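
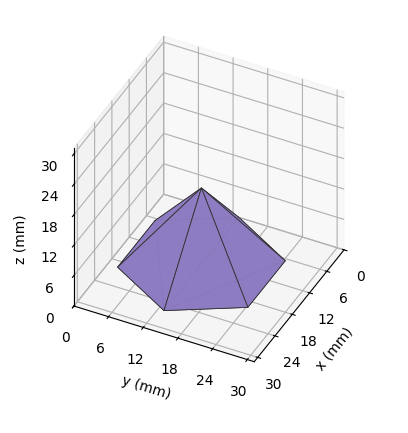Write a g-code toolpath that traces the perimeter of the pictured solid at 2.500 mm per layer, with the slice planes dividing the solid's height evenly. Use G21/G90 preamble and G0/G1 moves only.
Reading the render: the shape is a regular 6-sided pyramid, base circumscribed radius ≈ 13 mm, apex at z ≈ 15 mm (dimensions read to the nearest mm from the axis ticks). For the g-code, the solid's height is divided into equal slices at the stated Δz and each level perimeter traced with G1 moves after a G0 lift.

; perimeter-only toolpath
G21 ; units = mm
G90 ; absolute positioning
G28 ; home
; layer 1
G0 Z2.500
G0 X23.833 Y13.000
G1 X18.417 Y22.382
G1 X7.583 Y22.382
G1 X2.167 Y13.000
G1 X7.583 Y3.618
G1 X18.417 Y3.618
G1 X23.833 Y13.000
; layer 2
G0 Z5.000
G0 X21.667 Y13.000
G1 X17.333 Y20.505
G1 X8.667 Y20.505
G1 X4.333 Y13.000
G1 X8.667 Y5.495
G1 X17.333 Y5.495
G1 X21.667 Y13.000
; layer 3
G0 Z7.500
G0 X19.500 Y13.000
G1 X16.250 Y18.629
G1 X9.750 Y18.629
G1 X6.500 Y13.000
G1 X9.750 Y7.371
G1 X16.250 Y7.371
G1 X19.500 Y13.000
; layer 4
G0 Z10.000
G0 X17.333 Y13.000
G1 X15.167 Y16.753
G1 X10.833 Y16.753
G1 X8.667 Y13.000
G1 X10.833 Y9.247
G1 X15.167 Y9.247
G1 X17.333 Y13.000
; layer 5
G0 Z12.500
G0 X15.167 Y13.000
G1 X14.083 Y14.876
G1 X11.917 Y14.876
G1 X10.833 Y13.000
G1 X11.917 Y11.124
G1 X14.083 Y11.124
G1 X15.167 Y13.000
M2 ; end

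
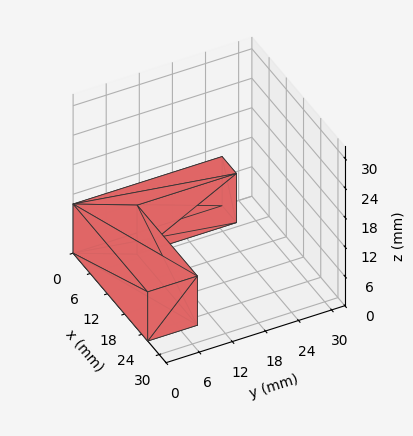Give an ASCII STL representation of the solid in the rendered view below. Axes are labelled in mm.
Reading the render: the shape is an L-shaped prism: outer 26 × 27 mm, arm thicknesses ≈ 9 mm (horizontal) and 5 mm (vertical), extruded 10 mm in z (dimensions read to the nearest mm from the axis ticks). For the STL, each face is triangulated and given an outward normal.

solid part
  facet normal 0.0000 0.0000 -1.0000
    outer loop
      vertex 26.00 9.00 0.00
      vertex 26.00 0.00 0.00
      vertex 0.00 0.00 0.00
    endloop
  endfacet
  facet normal 0.0000 0.0000 -1.0000
    outer loop
      vertex 5.00 9.00 0.00
      vertex 26.00 9.00 0.00
      vertex 0.00 0.00 0.00
    endloop
  endfacet
  facet normal 0.0000 0.0000 -1.0000
    outer loop
      vertex 5.00 27.00 0.00
      vertex 5.00 9.00 0.00
      vertex 0.00 0.00 0.00
    endloop
  endfacet
  facet normal 0.0000 0.0000 -1.0000
    outer loop
      vertex 0.00 27.00 0.00
      vertex 5.00 27.00 0.00
      vertex 0.00 0.00 0.00
    endloop
  endfacet
  facet normal 0.0000 0.0000 1.0000
    outer loop
      vertex 0.00 0.00 10.00
      vertex 26.00 0.00 10.00
      vertex 26.00 9.00 10.00
    endloop
  endfacet
  facet normal 0.0000 0.0000 1.0000
    outer loop
      vertex 0.00 0.00 10.00
      vertex 26.00 9.00 10.00
      vertex 5.00 9.00 10.00
    endloop
  endfacet
  facet normal 0.0000 0.0000 1.0000
    outer loop
      vertex 0.00 0.00 10.00
      vertex 5.00 9.00 10.00
      vertex 5.00 27.00 10.00
    endloop
  endfacet
  facet normal 0.0000 0.0000 1.0000
    outer loop
      vertex 0.00 0.00 10.00
      vertex 5.00 27.00 10.00
      vertex 0.00 27.00 10.00
    endloop
  endfacet
  facet normal 0.0000 -1.0000 0.0000
    outer loop
      vertex 0.00 0.00 0.00
      vertex 26.00 0.00 0.00
      vertex 26.00 0.00 10.00
    endloop
  endfacet
  facet normal 0.0000 -1.0000 0.0000
    outer loop
      vertex 0.00 0.00 0.00
      vertex 26.00 0.00 10.00
      vertex 0.00 0.00 10.00
    endloop
  endfacet
  facet normal 1.0000 0.0000 0.0000
    outer loop
      vertex 26.00 0.00 0.00
      vertex 26.00 9.00 0.00
      vertex 26.00 9.00 10.00
    endloop
  endfacet
  facet normal 1.0000 0.0000 0.0000
    outer loop
      vertex 26.00 0.00 0.00
      vertex 26.00 9.00 10.00
      vertex 26.00 0.00 10.00
    endloop
  endfacet
  facet normal 0.0000 1.0000 0.0000
    outer loop
      vertex 26.00 9.00 0.00
      vertex 5.00 9.00 0.00
      vertex 5.00 9.00 10.00
    endloop
  endfacet
  facet normal 0.0000 1.0000 0.0000
    outer loop
      vertex 26.00 9.00 0.00
      vertex 5.00 9.00 10.00
      vertex 26.00 9.00 10.00
    endloop
  endfacet
  facet normal 1.0000 0.0000 0.0000
    outer loop
      vertex 5.00 9.00 0.00
      vertex 5.00 27.00 0.00
      vertex 5.00 27.00 10.00
    endloop
  endfacet
  facet normal 1.0000 0.0000 0.0000
    outer loop
      vertex 5.00 9.00 0.00
      vertex 5.00 27.00 10.00
      vertex 5.00 9.00 10.00
    endloop
  endfacet
  facet normal 0.0000 1.0000 0.0000
    outer loop
      vertex 5.00 27.00 0.00
      vertex 0.00 27.00 0.00
      vertex 0.00 27.00 10.00
    endloop
  endfacet
  facet normal 0.0000 1.0000 0.0000
    outer loop
      vertex 5.00 27.00 0.00
      vertex 0.00 27.00 10.00
      vertex 5.00 27.00 10.00
    endloop
  endfacet
  facet normal -1.0000 0.0000 0.0000
    outer loop
      vertex 0.00 27.00 0.00
      vertex 0.00 0.00 0.00
      vertex 0.00 0.00 10.00
    endloop
  endfacet
  facet normal -1.0000 0.0000 0.0000
    outer loop
      vertex 0.00 27.00 0.00
      vertex 0.00 0.00 10.00
      vertex 0.00 27.00 10.00
    endloop
  endfacet
endsolid part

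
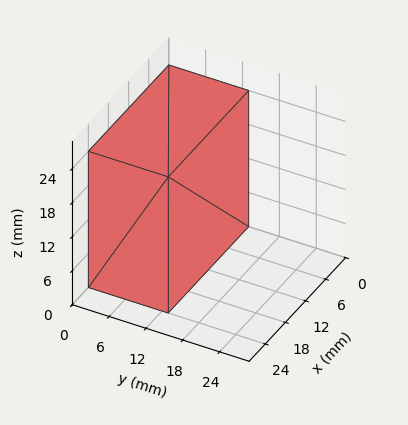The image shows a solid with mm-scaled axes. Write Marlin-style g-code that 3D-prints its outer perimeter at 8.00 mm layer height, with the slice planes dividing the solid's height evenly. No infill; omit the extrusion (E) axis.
Reading the render: the shape is a rectangular box, roughly 24 × 13 mm footprint and 24 mm tall (dimensions read to the nearest mm from the axis ticks). For the g-code, the solid's height is divided into equal slices at the stated Δz and each level perimeter traced with G1 moves after a G0 lift.

; perimeter-only toolpath
G21 ; units = mm
G90 ; absolute positioning
G28 ; home
; layer 1
G0 Z8.00
G0 X0.00 Y0.00
G1 X24.00 Y0.00
G1 X24.00 Y13.00
G1 X0.00 Y13.00
G1 X0.00 Y0.00
; layer 2
G0 Z16.00
G0 X0.00 Y0.00
G1 X24.00 Y0.00
G1 X24.00 Y13.00
G1 X0.00 Y13.00
G1 X0.00 Y0.00
; layer 3
G0 Z24.00
G0 X0.00 Y0.00
G1 X24.00 Y0.00
G1 X24.00 Y13.00
G1 X0.00 Y13.00
G1 X0.00 Y0.00
M2 ; end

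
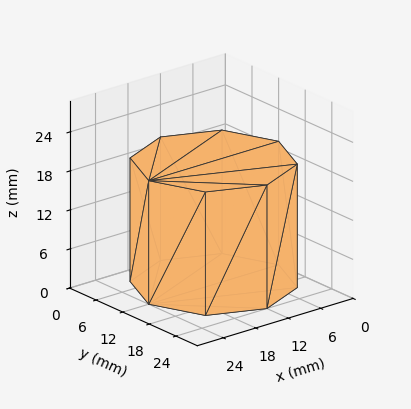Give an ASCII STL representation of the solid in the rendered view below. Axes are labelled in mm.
Reading the render: the shape is a regular 8-sided prism (a cylinder approximated with 8 flat sides), circumscribed radius ≈ 12 mm, height ≈ 19 mm (dimensions read to the nearest mm from the axis ticks). For the STL, each face is triangulated and given an outward normal.

solid part
  facet normal 0.0000 0.0000 -1.0000
    outer loop
      vertex 12.00 24.00 0.00
      vertex 20.49 20.49 0.00
      vertex 24.00 12.00 0.00
    endloop
  endfacet
  facet normal 0.0000 0.0000 -1.0000
    outer loop
      vertex 3.51 20.49 0.00
      vertex 12.00 24.00 0.00
      vertex 24.00 12.00 0.00
    endloop
  endfacet
  facet normal 0.0000 0.0000 -1.0000
    outer loop
      vertex 0.00 12.00 0.00
      vertex 3.51 20.49 0.00
      vertex 24.00 12.00 0.00
    endloop
  endfacet
  facet normal 0.0000 0.0000 -1.0000
    outer loop
      vertex 3.51 3.51 0.00
      vertex 0.00 12.00 0.00
      vertex 24.00 12.00 0.00
    endloop
  endfacet
  facet normal 0.0000 0.0000 -1.0000
    outer loop
      vertex 12.00 0.00 0.00
      vertex 3.51 3.51 0.00
      vertex 24.00 12.00 0.00
    endloop
  endfacet
  facet normal 0.0000 0.0000 -1.0000
    outer loop
      vertex 20.49 3.51 0.00
      vertex 12.00 0.00 0.00
      vertex 24.00 12.00 0.00
    endloop
  endfacet
  facet normal 0.0000 0.0000 1.0000
    outer loop
      vertex 24.00 12.00 19.00
      vertex 20.49 20.49 19.00
      vertex 12.00 24.00 19.00
    endloop
  endfacet
  facet normal 0.0000 0.0000 1.0000
    outer loop
      vertex 24.00 12.00 19.00
      vertex 12.00 24.00 19.00
      vertex 3.51 20.49 19.00
    endloop
  endfacet
  facet normal 0.0000 0.0000 1.0000
    outer loop
      vertex 24.00 12.00 19.00
      vertex 3.51 20.49 19.00
      vertex 0.00 12.00 19.00
    endloop
  endfacet
  facet normal 0.0000 0.0000 1.0000
    outer loop
      vertex 24.00 12.00 19.00
      vertex 0.00 12.00 19.00
      vertex 3.51 3.51 19.00
    endloop
  endfacet
  facet normal 0.0000 0.0000 1.0000
    outer loop
      vertex 24.00 12.00 19.00
      vertex 3.51 3.51 19.00
      vertex 12.00 0.00 19.00
    endloop
  endfacet
  facet normal 0.0000 0.0000 1.0000
    outer loop
      vertex 24.00 12.00 19.00
      vertex 12.00 0.00 19.00
      vertex 20.49 3.51 19.00
    endloop
  endfacet
  facet normal 0.9241 0.3821 0.0000
    outer loop
      vertex 24.00 12.00 0.00
      vertex 20.49 20.49 0.00
      vertex 20.49 20.49 19.00
    endloop
  endfacet
  facet normal 0.9241 0.3821 0.0000
    outer loop
      vertex 24.00 12.00 0.00
      vertex 20.49 20.49 19.00
      vertex 24.00 12.00 19.00
    endloop
  endfacet
  facet normal 0.3821 0.9241 0.0000
    outer loop
      vertex 20.49 20.49 0.00
      vertex 12.00 24.00 0.00
      vertex 12.00 24.00 19.00
    endloop
  endfacet
  facet normal 0.3821 0.9241 0.0000
    outer loop
      vertex 20.49 20.49 0.00
      vertex 12.00 24.00 19.00
      vertex 20.49 20.49 19.00
    endloop
  endfacet
  facet normal -0.3821 0.9241 0.0000
    outer loop
      vertex 12.00 24.00 0.00
      vertex 3.51 20.49 0.00
      vertex 3.51 20.49 19.00
    endloop
  endfacet
  facet normal -0.3821 0.9241 0.0000
    outer loop
      vertex 12.00 24.00 0.00
      vertex 3.51 20.49 19.00
      vertex 12.00 24.00 19.00
    endloop
  endfacet
  facet normal -0.9241 0.3821 0.0000
    outer loop
      vertex 3.51 20.49 0.00
      vertex 0.00 12.00 0.00
      vertex 0.00 12.00 19.00
    endloop
  endfacet
  facet normal -0.9241 0.3821 0.0000
    outer loop
      vertex 3.51 20.49 0.00
      vertex 0.00 12.00 19.00
      vertex 3.51 20.49 19.00
    endloop
  endfacet
  facet normal -0.9241 -0.3821 0.0000
    outer loop
      vertex 0.00 12.00 0.00
      vertex 3.51 3.51 0.00
      vertex 3.51 3.51 19.00
    endloop
  endfacet
  facet normal -0.9241 -0.3821 0.0000
    outer loop
      vertex 0.00 12.00 0.00
      vertex 3.51 3.51 19.00
      vertex 0.00 12.00 19.00
    endloop
  endfacet
  facet normal -0.3821 -0.9241 0.0000
    outer loop
      vertex 3.51 3.51 0.00
      vertex 12.00 0.00 0.00
      vertex 12.00 0.00 19.00
    endloop
  endfacet
  facet normal -0.3821 -0.9241 0.0000
    outer loop
      vertex 3.51 3.51 0.00
      vertex 12.00 0.00 19.00
      vertex 3.51 3.51 19.00
    endloop
  endfacet
  facet normal 0.3821 -0.9241 0.0000
    outer loop
      vertex 12.00 0.00 0.00
      vertex 20.49 3.51 0.00
      vertex 20.49 3.51 19.00
    endloop
  endfacet
  facet normal 0.3821 -0.9241 0.0000
    outer loop
      vertex 12.00 0.00 0.00
      vertex 20.49 3.51 19.00
      vertex 12.00 0.00 19.00
    endloop
  endfacet
  facet normal 0.9241 -0.3821 0.0000
    outer loop
      vertex 20.49 3.51 0.00
      vertex 24.00 12.00 0.00
      vertex 24.00 12.00 19.00
    endloop
  endfacet
  facet normal 0.9241 -0.3821 0.0000
    outer loop
      vertex 20.49 3.51 0.00
      vertex 24.00 12.00 19.00
      vertex 20.49 3.51 19.00
    endloop
  endfacet
endsolid part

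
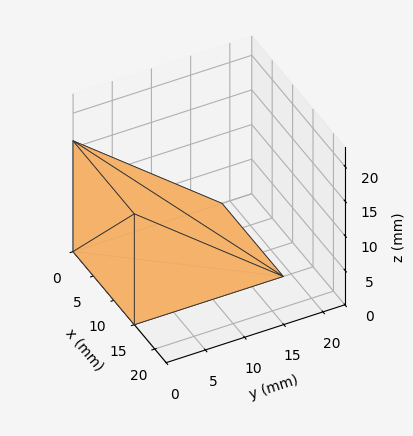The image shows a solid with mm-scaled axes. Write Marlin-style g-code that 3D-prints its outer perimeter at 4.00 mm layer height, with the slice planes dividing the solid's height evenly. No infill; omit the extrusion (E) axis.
Reading the render: the shape is a wedge (ramp): 15 × 19 mm base, rising to 16 mm along the y=0 edge and sloping linearly to z=0 at y=19 (dimensions read to the nearest mm from the axis ticks). For the g-code, the solid's height is divided into equal slices at the stated Δz and each level perimeter traced with G1 moves after a G0 lift.

; perimeter-only toolpath
G21 ; units = mm
G90 ; absolute positioning
G28 ; home
; layer 1
G0 Z4.00
G0 X0.00 Y0.00
G1 X15.00 Y0.00
G1 X15.00 Y14.25
G1 X0.00 Y14.25
G1 X0.00 Y0.00
; layer 2
G0 Z8.00
G0 X0.00 Y0.00
G1 X15.00 Y0.00
G1 X15.00 Y9.50
G1 X0.00 Y9.50
G1 X0.00 Y0.00
; layer 3
G0 Z12.00
G0 X0.00 Y0.00
G1 X15.00 Y0.00
G1 X15.00 Y4.75
G1 X0.00 Y4.75
G1 X0.00 Y0.00
M2 ; end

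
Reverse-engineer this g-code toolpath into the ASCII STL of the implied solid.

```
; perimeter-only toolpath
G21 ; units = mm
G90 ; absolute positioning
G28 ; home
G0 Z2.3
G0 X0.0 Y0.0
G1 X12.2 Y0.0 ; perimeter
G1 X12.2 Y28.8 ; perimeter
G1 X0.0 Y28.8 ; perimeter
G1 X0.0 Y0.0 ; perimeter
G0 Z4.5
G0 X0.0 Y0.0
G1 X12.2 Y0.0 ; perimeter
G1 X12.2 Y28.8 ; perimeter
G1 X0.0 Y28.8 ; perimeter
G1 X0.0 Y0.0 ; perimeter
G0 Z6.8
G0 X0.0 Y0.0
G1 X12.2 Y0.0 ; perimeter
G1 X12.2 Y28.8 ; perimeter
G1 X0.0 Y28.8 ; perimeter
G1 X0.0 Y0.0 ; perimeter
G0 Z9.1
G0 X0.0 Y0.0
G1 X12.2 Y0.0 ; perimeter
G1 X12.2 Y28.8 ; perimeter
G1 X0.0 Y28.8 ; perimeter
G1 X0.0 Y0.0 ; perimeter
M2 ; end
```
solid part
  facet normal 0.0000 0.0000 -1.0000
    outer loop
      vertex 12.2 28.8 0.0
      vertex 12.2 0.0 0.0
      vertex 0.0 0.0 0.0
    endloop
  endfacet
  facet normal 0.0000 0.0000 -1.0000
    outer loop
      vertex 0.0 28.8 0.0
      vertex 12.2 28.8 0.0
      vertex 0.0 0.0 0.0
    endloop
  endfacet
  facet normal 0.0000 0.0000 1.0000
    outer loop
      vertex 0.0 0.0 9.1
      vertex 12.2 0.0 9.1
      vertex 12.2 28.8 9.1
    endloop
  endfacet
  facet normal 0.0000 0.0000 1.0000
    outer loop
      vertex 0.0 0.0 9.1
      vertex 12.2 28.8 9.1
      vertex 0.0 28.8 9.1
    endloop
  endfacet
  facet normal 0.0000 -1.0000 0.0000
    outer loop
      vertex 0.0 0.0 0.0
      vertex 12.2 0.0 0.0
      vertex 12.2 0.0 9.1
    endloop
  endfacet
  facet normal 0.0000 -1.0000 0.0000
    outer loop
      vertex 0.0 0.0 0.0
      vertex 12.2 0.0 9.1
      vertex 0.0 0.0 9.1
    endloop
  endfacet
  facet normal 0.0000 1.0000 0.0000
    outer loop
      vertex 12.2 28.8 9.1
      vertex 12.2 28.8 0.0
      vertex 0.0 28.8 0.0
    endloop
  endfacet
  facet normal 0.0000 1.0000 0.0000
    outer loop
      vertex 0.0 28.8 9.1
      vertex 12.2 28.8 9.1
      vertex 0.0 28.8 0.0
    endloop
  endfacet
  facet normal -1.0000 0.0000 0.0000
    outer loop
      vertex 0.0 28.8 9.1
      vertex 0.0 28.8 0.0
      vertex 0.0 0.0 0.0
    endloop
  endfacet
  facet normal -1.0000 0.0000 0.0000
    outer loop
      vertex 0.0 0.0 9.1
      vertex 0.0 28.8 9.1
      vertex 0.0 0.0 0.0
    endloop
  endfacet
  facet normal 1.0000 0.0000 0.0000
    outer loop
      vertex 12.2 0.0 0.0
      vertex 12.2 28.8 0.0
      vertex 12.2 28.8 9.1
    endloop
  endfacet
  facet normal 1.0000 0.0000 0.0000
    outer loop
      vertex 12.2 0.0 0.0
      vertex 12.2 28.8 9.1
      vertex 12.2 0.0 9.1
    endloop
  endfacet
endsolid part

The G0 Z moves step by Δz≈2.3 mm. Every layer's G1 loop is the same polygon, so the solid is a straight extrusion of it from z=0 to z≈9.1. Closing with flat bottom and top caps and triangulating gives 12 facets — a rectangular box, roughly 12.2 × 28.8 mm footprint and 9.1 mm tall.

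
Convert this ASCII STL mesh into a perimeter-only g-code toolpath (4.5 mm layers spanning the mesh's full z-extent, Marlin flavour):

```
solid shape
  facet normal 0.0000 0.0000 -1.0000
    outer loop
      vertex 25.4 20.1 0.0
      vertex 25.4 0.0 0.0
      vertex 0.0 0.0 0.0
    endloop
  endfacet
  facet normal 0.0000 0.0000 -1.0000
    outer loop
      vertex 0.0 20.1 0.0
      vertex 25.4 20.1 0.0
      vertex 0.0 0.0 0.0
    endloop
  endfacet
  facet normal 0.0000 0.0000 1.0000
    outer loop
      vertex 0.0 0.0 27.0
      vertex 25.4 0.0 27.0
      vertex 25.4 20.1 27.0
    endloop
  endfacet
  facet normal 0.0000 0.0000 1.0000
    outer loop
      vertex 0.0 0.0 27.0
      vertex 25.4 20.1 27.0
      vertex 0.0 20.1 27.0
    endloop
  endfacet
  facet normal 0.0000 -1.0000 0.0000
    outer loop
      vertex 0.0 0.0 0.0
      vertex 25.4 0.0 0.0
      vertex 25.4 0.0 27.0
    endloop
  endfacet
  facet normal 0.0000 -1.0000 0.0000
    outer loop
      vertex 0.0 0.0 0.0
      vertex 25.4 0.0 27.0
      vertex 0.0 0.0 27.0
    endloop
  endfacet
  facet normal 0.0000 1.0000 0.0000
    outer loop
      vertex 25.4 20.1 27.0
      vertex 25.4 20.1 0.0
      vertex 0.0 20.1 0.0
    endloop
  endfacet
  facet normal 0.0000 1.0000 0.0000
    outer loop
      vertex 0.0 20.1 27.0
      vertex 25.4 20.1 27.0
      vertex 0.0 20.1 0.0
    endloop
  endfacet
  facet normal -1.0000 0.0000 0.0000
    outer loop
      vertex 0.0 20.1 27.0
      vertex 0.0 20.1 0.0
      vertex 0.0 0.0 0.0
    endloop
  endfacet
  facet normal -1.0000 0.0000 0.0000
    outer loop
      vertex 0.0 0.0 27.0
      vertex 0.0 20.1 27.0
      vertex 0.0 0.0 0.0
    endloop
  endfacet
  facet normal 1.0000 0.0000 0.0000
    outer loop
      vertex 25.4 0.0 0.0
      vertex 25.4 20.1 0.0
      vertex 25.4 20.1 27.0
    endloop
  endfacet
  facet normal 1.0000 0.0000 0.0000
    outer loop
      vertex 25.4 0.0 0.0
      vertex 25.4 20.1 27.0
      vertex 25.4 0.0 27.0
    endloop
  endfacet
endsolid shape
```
; perimeter-only toolpath
G21 ; units = mm
G90 ; absolute positioning
G28 ; home
; layer 1
G0 Z4.5
G0 X0.0 Y0.0
G1 X25.4 Y0.0
G1 X25.4 Y20.1
G1 X0.0 Y20.1
G1 X0.0 Y0.0
; layer 2
G0 Z9.0
G0 X0.0 Y0.0
G1 X25.4 Y0.0
G1 X25.4 Y20.1
G1 X0.0 Y20.1
G1 X0.0 Y0.0
; layer 3
G0 Z13.5
G0 X0.0 Y0.0
G1 X25.4 Y0.0
G1 X25.4 Y20.1
G1 X0.0 Y20.1
G1 X0.0 Y0.0
; layer 4
G0 Z18.0
G0 X0.0 Y0.0
G1 X25.4 Y0.0
G1 X25.4 Y20.1
G1 X0.0 Y20.1
G1 X0.0 Y0.0
; layer 5
G0 Z22.5
G0 X0.0 Y0.0
G1 X25.4 Y0.0
G1 X25.4 Y20.1
G1 X0.0 Y20.1
G1 X0.0 Y0.0
; layer 6
G0 Z27.0
G0 X0.0 Y0.0
G1 X25.4 Y0.0
G1 X25.4 Y20.1
G1 X0.0 Y20.1
G1 X0.0 Y0.0
M2 ; end

The solid is a rectangular box, roughly 25.4 × 20.1 mm footprint and 27 mm tall. Slicing at Δz = 4.5 mm — 6 equal slices spanning the solid's height, so layer i sits at z = i·h/6 — gives 6 non-empty perimeters. Each is a 4-segment closed polygon; G0 lifts to the layer z and rapids to the start vertex, then G1 traces the edges.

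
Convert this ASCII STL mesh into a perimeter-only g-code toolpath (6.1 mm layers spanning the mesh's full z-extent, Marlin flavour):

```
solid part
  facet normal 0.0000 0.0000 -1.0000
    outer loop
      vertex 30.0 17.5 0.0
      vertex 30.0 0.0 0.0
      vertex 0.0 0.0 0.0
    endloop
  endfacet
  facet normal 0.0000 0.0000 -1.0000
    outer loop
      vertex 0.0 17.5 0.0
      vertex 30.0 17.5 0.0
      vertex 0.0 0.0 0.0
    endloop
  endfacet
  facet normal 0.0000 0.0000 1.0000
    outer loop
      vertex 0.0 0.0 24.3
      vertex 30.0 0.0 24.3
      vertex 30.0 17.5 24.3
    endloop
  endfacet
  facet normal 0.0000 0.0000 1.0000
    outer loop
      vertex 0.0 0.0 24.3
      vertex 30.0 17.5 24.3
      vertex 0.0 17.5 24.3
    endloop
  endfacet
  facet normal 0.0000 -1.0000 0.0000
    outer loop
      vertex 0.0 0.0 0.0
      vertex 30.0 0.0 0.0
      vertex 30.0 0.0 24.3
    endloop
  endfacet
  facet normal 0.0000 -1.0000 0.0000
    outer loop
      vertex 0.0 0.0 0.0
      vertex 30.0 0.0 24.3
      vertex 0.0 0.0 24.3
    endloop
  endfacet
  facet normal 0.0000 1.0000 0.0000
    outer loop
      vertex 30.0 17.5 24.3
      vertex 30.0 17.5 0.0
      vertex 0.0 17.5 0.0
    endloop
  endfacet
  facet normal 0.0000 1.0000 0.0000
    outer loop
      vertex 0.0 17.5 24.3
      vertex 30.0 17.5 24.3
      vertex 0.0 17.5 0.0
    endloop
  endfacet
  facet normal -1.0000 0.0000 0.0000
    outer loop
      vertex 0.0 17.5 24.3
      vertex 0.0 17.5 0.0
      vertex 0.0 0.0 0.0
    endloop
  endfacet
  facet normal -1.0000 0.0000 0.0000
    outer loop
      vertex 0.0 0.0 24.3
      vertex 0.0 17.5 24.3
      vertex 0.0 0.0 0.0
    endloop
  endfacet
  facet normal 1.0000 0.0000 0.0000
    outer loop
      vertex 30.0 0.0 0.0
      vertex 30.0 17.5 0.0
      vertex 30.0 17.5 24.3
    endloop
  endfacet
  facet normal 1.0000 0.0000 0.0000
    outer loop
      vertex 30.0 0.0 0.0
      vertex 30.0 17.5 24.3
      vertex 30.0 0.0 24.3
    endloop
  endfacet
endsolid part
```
; perimeter-only toolpath
G21 ; units = mm
G90 ; absolute positioning
G28 ; home
; layer 1
G0 Z6.1
G0 X0.0 Y0.0
G1 X30.0 Y0.0
G1 X30.0 Y17.5
G1 X0.0 Y17.5
G1 X0.0 Y0.0
; layer 2
G0 Z12.2
G0 X0.0 Y0.0
G1 X30.0 Y0.0
G1 X30.0 Y17.5
G1 X0.0 Y17.5
G1 X0.0 Y0.0
; layer 3
G0 Z18.2
G0 X0.0 Y0.0
G1 X30.0 Y0.0
G1 X30.0 Y17.5
G1 X0.0 Y17.5
G1 X0.0 Y0.0
; layer 4
G0 Z24.3
G0 X0.0 Y0.0
G1 X30.0 Y0.0
G1 X30.0 Y17.5
G1 X0.0 Y17.5
G1 X0.0 Y0.0
M2 ; end

The solid is a rectangular box, roughly 30 × 17.5 mm footprint and 24.3 mm tall. Slicing at Δz = 6.1 mm — 4 equal slices spanning the solid's height, so layer i sits at z = i·h/4 — gives 4 non-empty perimeters. Each is a 4-segment closed polygon; G0 lifts to the layer z and rapids to the start vertex, then G1 traces the edges.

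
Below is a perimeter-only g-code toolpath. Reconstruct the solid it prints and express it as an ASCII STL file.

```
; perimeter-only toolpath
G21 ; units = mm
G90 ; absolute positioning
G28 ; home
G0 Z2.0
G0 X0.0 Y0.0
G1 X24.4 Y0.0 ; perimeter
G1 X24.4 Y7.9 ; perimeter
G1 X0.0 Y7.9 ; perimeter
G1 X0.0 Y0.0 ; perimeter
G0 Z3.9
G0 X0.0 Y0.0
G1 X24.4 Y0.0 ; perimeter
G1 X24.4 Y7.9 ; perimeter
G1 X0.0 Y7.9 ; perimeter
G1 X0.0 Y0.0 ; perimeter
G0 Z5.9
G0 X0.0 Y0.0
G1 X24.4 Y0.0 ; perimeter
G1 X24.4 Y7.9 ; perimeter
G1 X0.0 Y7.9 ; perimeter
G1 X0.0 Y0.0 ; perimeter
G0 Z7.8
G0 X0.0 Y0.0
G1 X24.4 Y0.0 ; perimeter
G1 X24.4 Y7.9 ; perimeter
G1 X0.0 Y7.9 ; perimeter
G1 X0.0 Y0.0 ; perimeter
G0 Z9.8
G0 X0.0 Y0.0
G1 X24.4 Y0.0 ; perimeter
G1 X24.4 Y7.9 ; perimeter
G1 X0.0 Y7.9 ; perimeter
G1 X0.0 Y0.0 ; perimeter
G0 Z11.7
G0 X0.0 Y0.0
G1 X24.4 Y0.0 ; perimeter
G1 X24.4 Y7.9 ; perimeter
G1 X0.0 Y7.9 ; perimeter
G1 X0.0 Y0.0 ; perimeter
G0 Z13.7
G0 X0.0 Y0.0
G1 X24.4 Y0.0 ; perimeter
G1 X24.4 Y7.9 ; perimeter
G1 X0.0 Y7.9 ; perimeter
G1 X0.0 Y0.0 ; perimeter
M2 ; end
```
solid part
  facet normal 0.0000 0.0000 -1.0000
    outer loop
      vertex 24.4 7.9 0.0
      vertex 24.4 0.0 0.0
      vertex 0.0 0.0 0.0
    endloop
  endfacet
  facet normal 0.0000 0.0000 -1.0000
    outer loop
      vertex 0.0 7.9 0.0
      vertex 24.4 7.9 0.0
      vertex 0.0 0.0 0.0
    endloop
  endfacet
  facet normal 0.0000 0.0000 1.0000
    outer loop
      vertex 0.0 0.0 13.7
      vertex 24.4 0.0 13.7
      vertex 24.4 7.9 13.7
    endloop
  endfacet
  facet normal 0.0000 0.0000 1.0000
    outer loop
      vertex 0.0 0.0 13.7
      vertex 24.4 7.9 13.7
      vertex 0.0 7.9 13.7
    endloop
  endfacet
  facet normal 0.0000 -1.0000 0.0000
    outer loop
      vertex 0.0 0.0 0.0
      vertex 24.4 0.0 0.0
      vertex 24.4 0.0 13.7
    endloop
  endfacet
  facet normal 0.0000 -1.0000 0.0000
    outer loop
      vertex 0.0 0.0 0.0
      vertex 24.4 0.0 13.7
      vertex 0.0 0.0 13.7
    endloop
  endfacet
  facet normal 0.0000 1.0000 0.0000
    outer loop
      vertex 24.4 7.9 13.7
      vertex 24.4 7.9 0.0
      vertex 0.0 7.9 0.0
    endloop
  endfacet
  facet normal 0.0000 1.0000 0.0000
    outer loop
      vertex 0.0 7.9 13.7
      vertex 24.4 7.9 13.7
      vertex 0.0 7.9 0.0
    endloop
  endfacet
  facet normal -1.0000 0.0000 0.0000
    outer loop
      vertex 0.0 7.9 13.7
      vertex 0.0 7.9 0.0
      vertex 0.0 0.0 0.0
    endloop
  endfacet
  facet normal -1.0000 0.0000 0.0000
    outer loop
      vertex 0.0 0.0 13.7
      vertex 0.0 7.9 13.7
      vertex 0.0 0.0 0.0
    endloop
  endfacet
  facet normal 1.0000 0.0000 0.0000
    outer loop
      vertex 24.4 0.0 0.0
      vertex 24.4 7.9 0.0
      vertex 24.4 7.9 13.7
    endloop
  endfacet
  facet normal 1.0000 0.0000 0.0000
    outer loop
      vertex 24.4 0.0 0.0
      vertex 24.4 7.9 13.7
      vertex 24.4 0.0 13.7
    endloop
  endfacet
endsolid part

The G0 Z moves step by Δz≈2.0 mm. Every layer's G1 loop is the same polygon, so the solid is a straight extrusion of it from z=0 to z≈13.7. Closing with flat bottom and top caps and triangulating gives 12 facets — a rectangular box, roughly 24.4 × 7.9 mm footprint and 13.7 mm tall.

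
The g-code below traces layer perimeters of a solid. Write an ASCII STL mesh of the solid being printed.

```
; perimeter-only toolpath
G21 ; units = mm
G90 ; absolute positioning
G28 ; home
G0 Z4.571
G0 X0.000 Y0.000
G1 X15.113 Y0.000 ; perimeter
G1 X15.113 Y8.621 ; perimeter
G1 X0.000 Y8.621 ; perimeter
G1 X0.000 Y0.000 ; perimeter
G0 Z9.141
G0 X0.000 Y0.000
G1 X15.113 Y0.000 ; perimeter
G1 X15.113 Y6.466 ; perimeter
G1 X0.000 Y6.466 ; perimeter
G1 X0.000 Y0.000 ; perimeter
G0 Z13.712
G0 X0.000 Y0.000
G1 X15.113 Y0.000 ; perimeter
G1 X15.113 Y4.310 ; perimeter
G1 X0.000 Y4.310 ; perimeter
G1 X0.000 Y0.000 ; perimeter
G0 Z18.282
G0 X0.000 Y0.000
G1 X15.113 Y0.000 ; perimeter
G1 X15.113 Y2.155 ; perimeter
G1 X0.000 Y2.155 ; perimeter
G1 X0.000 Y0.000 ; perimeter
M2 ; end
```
solid part
  facet normal 0.0000 0.0000 -1.0000
    outer loop
      vertex 15.113 10.776 0.000
      vertex 15.113 0.000 0.000
      vertex 0.000 0.000 0.000
    endloop
  endfacet
  facet normal 0.0000 0.0000 -1.0000
    outer loop
      vertex 0.000 10.776 0.000
      vertex 15.113 10.776 0.000
      vertex 0.000 0.000 0.000
    endloop
  endfacet
  facet normal 0.0000 -1.0000 0.0000
    outer loop
      vertex 0.000 0.000 0.000
      vertex 15.113 0.000 0.000
      vertex 15.113 0.000 22.853
    endloop
  endfacet
  facet normal 0.0000 -1.0000 0.0000
    outer loop
      vertex 0.000 0.000 0.000
      vertex 15.113 0.000 22.853
      vertex 0.000 0.000 22.853
    endloop
  endfacet
  facet normal 0.0000 0.9045 0.4265
    outer loop
      vertex 0.000 0.000 22.853
      vertex 15.113 0.000 22.853
      vertex 15.113 10.776 0.000
    endloop
  endfacet
  facet normal 0.0000 0.9045 0.4265
    outer loop
      vertex 0.000 0.000 22.853
      vertex 15.113 10.776 0.000
      vertex 0.000 10.776 0.000
    endloop
  endfacet
  facet normal -1.0000 0.0000 0.0000
    outer loop
      vertex 0.000 0.000 22.853
      vertex 0.000 10.776 0.000
      vertex 0.000 0.000 0.000
    endloop
  endfacet
  facet normal 1.0000 0.0000 0.0000
    outer loop
      vertex 15.113 0.000 0.000
      vertex 15.113 10.776 0.000
      vertex 15.113 0.000 22.853
    endloop
  endfacet
endsolid part

The G0 Z moves step by Δz≈4.571 mm. The G1 loops shrink linearly with z, so the solid tapers from its base footprint up to z≈22.9. Closing with a flat bottom cap and the tapered top and triangulating gives 8 facets — a wedge (ramp): 15.1 × 10.8 mm base, rising to 22.9 mm along the y=0 edge and sloping linearly to z=0 at y=10.8.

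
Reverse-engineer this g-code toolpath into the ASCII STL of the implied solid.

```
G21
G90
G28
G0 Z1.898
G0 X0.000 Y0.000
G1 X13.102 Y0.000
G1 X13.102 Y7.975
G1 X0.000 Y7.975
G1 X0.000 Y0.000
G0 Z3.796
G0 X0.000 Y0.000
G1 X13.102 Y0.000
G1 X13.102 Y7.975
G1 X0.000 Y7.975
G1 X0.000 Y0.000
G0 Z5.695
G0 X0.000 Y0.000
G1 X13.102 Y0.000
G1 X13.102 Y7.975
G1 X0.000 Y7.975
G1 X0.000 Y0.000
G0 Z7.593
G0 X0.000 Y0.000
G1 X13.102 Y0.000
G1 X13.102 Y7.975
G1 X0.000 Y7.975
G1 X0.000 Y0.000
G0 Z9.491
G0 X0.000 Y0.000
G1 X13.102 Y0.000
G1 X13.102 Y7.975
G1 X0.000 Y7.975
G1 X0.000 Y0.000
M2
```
solid part
  facet normal 0.0000 0.0000 -1.0000
    outer loop
      vertex 13.102 7.975 0.000
      vertex 13.102 0.000 0.000
      vertex 0.000 0.000 0.000
    endloop
  endfacet
  facet normal 0.0000 0.0000 -1.0000
    outer loop
      vertex 0.000 7.975 0.000
      vertex 13.102 7.975 0.000
      vertex 0.000 0.000 0.000
    endloop
  endfacet
  facet normal 0.0000 0.0000 1.0000
    outer loop
      vertex 0.000 0.000 9.491
      vertex 13.102 0.000 9.491
      vertex 13.102 7.975 9.491
    endloop
  endfacet
  facet normal 0.0000 0.0000 1.0000
    outer loop
      vertex 0.000 0.000 9.491
      vertex 13.102 7.975 9.491
      vertex 0.000 7.975 9.491
    endloop
  endfacet
  facet normal 0.0000 -1.0000 0.0000
    outer loop
      vertex 0.000 0.000 0.000
      vertex 13.102 0.000 0.000
      vertex 13.102 0.000 9.491
    endloop
  endfacet
  facet normal 0.0000 -1.0000 0.0000
    outer loop
      vertex 0.000 0.000 0.000
      vertex 13.102 0.000 9.491
      vertex 0.000 0.000 9.491
    endloop
  endfacet
  facet normal 0.0000 1.0000 0.0000
    outer loop
      vertex 13.102 7.975 9.491
      vertex 13.102 7.975 0.000
      vertex 0.000 7.975 0.000
    endloop
  endfacet
  facet normal 0.0000 1.0000 0.0000
    outer loop
      vertex 0.000 7.975 9.491
      vertex 13.102 7.975 9.491
      vertex 0.000 7.975 0.000
    endloop
  endfacet
  facet normal -1.0000 0.0000 0.0000
    outer loop
      vertex 0.000 7.975 9.491
      vertex 0.000 7.975 0.000
      vertex 0.000 0.000 0.000
    endloop
  endfacet
  facet normal -1.0000 0.0000 0.0000
    outer loop
      vertex 0.000 0.000 9.491
      vertex 0.000 7.975 9.491
      vertex 0.000 0.000 0.000
    endloop
  endfacet
  facet normal 1.0000 0.0000 0.0000
    outer loop
      vertex 13.102 0.000 0.000
      vertex 13.102 7.975 0.000
      vertex 13.102 7.975 9.491
    endloop
  endfacet
  facet normal 1.0000 0.0000 0.0000
    outer loop
      vertex 13.102 0.000 0.000
      vertex 13.102 7.975 9.491
      vertex 13.102 0.000 9.491
    endloop
  endfacet
endsolid part

The G0 Z moves step by Δz≈1.898 mm. Every layer's G1 loop is the same polygon, so the solid is a straight extrusion of it from z=0 to z≈9.49. Closing with flat bottom and top caps and triangulating gives 12 facets — a rectangular box, roughly 13.1 × 7.97 mm footprint and 9.49 mm tall.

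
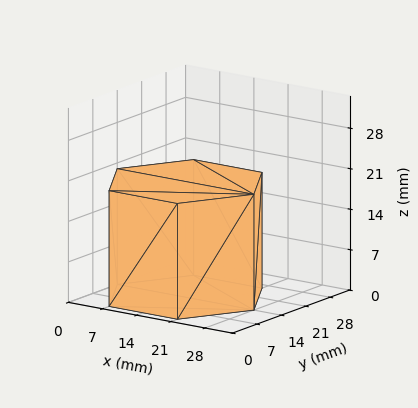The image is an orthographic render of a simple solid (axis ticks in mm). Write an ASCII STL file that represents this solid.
Reading the render: the shape is a regular 6-sided prism (a cylinder approximated with 6 flat sides), circumscribed radius ≈ 14 mm, height ≈ 20 mm (dimensions read to the nearest mm from the axis ticks). For the STL, each face is triangulated and given an outward normal.

solid part
  facet normal 0.0000 0.0000 -1.0000
    outer loop
      vertex 7.000 26.124 0.000
      vertex 21.000 26.124 0.000
      vertex 28.000 14.000 0.000
    endloop
  endfacet
  facet normal 0.0000 0.0000 -1.0000
    outer loop
      vertex 0.000 14.000 0.000
      vertex 7.000 26.124 0.000
      vertex 28.000 14.000 0.000
    endloop
  endfacet
  facet normal 0.0000 0.0000 -1.0000
    outer loop
      vertex 7.000 1.876 0.000
      vertex 0.000 14.000 0.000
      vertex 28.000 14.000 0.000
    endloop
  endfacet
  facet normal 0.0000 0.0000 -1.0000
    outer loop
      vertex 21.000 1.876 0.000
      vertex 7.000 1.876 0.000
      vertex 28.000 14.000 0.000
    endloop
  endfacet
  facet normal 0.0000 0.0000 1.0000
    outer loop
      vertex 28.000 14.000 20.000
      vertex 21.000 26.124 20.000
      vertex 7.000 26.124 20.000
    endloop
  endfacet
  facet normal 0.0000 0.0000 1.0000
    outer loop
      vertex 28.000 14.000 20.000
      vertex 7.000 26.124 20.000
      vertex 0.000 14.000 20.000
    endloop
  endfacet
  facet normal 0.0000 0.0000 1.0000
    outer loop
      vertex 28.000 14.000 20.000
      vertex 0.000 14.000 20.000
      vertex 7.000 1.876 20.000
    endloop
  endfacet
  facet normal 0.0000 0.0000 1.0000
    outer loop
      vertex 28.000 14.000 20.000
      vertex 7.000 1.876 20.000
      vertex 21.000 1.876 20.000
    endloop
  endfacet
  facet normal 0.8660 0.5000 0.0000
    outer loop
      vertex 28.000 14.000 0.000
      vertex 21.000 26.124 0.000
      vertex 21.000 26.124 20.000
    endloop
  endfacet
  facet normal 0.8660 0.5000 0.0000
    outer loop
      vertex 28.000 14.000 0.000
      vertex 21.000 26.124 20.000
      vertex 28.000 14.000 20.000
    endloop
  endfacet
  facet normal 0.0000 1.0000 0.0000
    outer loop
      vertex 21.000 26.124 0.000
      vertex 7.000 26.124 0.000
      vertex 7.000 26.124 20.000
    endloop
  endfacet
  facet normal 0.0000 1.0000 0.0000
    outer loop
      vertex 21.000 26.124 0.000
      vertex 7.000 26.124 20.000
      vertex 21.000 26.124 20.000
    endloop
  endfacet
  facet normal -0.8660 0.5000 0.0000
    outer loop
      vertex 7.000 26.124 0.000
      vertex 0.000 14.000 0.000
      vertex 0.000 14.000 20.000
    endloop
  endfacet
  facet normal -0.8660 0.5000 0.0000
    outer loop
      vertex 7.000 26.124 0.000
      vertex 0.000 14.000 20.000
      vertex 7.000 26.124 20.000
    endloop
  endfacet
  facet normal -0.8660 -0.5000 0.0000
    outer loop
      vertex 0.000 14.000 0.000
      vertex 7.000 1.876 0.000
      vertex 7.000 1.876 20.000
    endloop
  endfacet
  facet normal -0.8660 -0.5000 0.0000
    outer loop
      vertex 0.000 14.000 0.000
      vertex 7.000 1.876 20.000
      vertex 0.000 14.000 20.000
    endloop
  endfacet
  facet normal 0.0000 -1.0000 0.0000
    outer loop
      vertex 7.000 1.876 0.000
      vertex 21.000 1.876 0.000
      vertex 21.000 1.876 20.000
    endloop
  endfacet
  facet normal 0.0000 -1.0000 0.0000
    outer loop
      vertex 7.000 1.876 0.000
      vertex 21.000 1.876 20.000
      vertex 7.000 1.876 20.000
    endloop
  endfacet
  facet normal 0.8660 -0.5000 0.0000
    outer loop
      vertex 21.000 1.876 0.000
      vertex 28.000 14.000 0.000
      vertex 28.000 14.000 20.000
    endloop
  endfacet
  facet normal 0.8660 -0.5000 0.0000
    outer loop
      vertex 21.000 1.876 0.000
      vertex 28.000 14.000 20.000
      vertex 21.000 1.876 20.000
    endloop
  endfacet
endsolid part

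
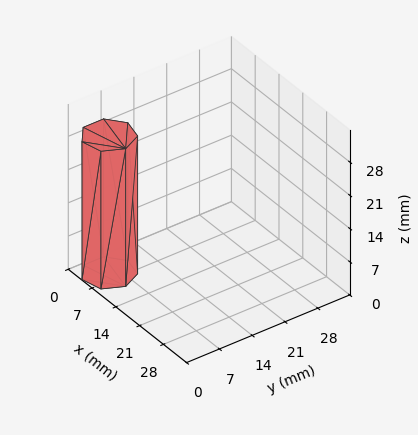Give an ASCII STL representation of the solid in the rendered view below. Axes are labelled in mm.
Reading the render: the shape is a regular 7-sided prism (a cylinder approximated with 7 flat sides), circumscribed radius ≈ 5 mm, height ≈ 29 mm (dimensions read to the nearest mm from the axis ticks). For the STL, each face is triangulated and given an outward normal.

solid part
  facet normal 0.0000 0.0000 -1.0000
    outer loop
      vertex 3.887 9.875 0.000
      vertex 8.117 8.909 0.000
      vertex 10.000 5.000 0.000
    endloop
  endfacet
  facet normal 0.0000 0.0000 -1.0000
    outer loop
      vertex 0.495 7.169 0.000
      vertex 3.887 9.875 0.000
      vertex 10.000 5.000 0.000
    endloop
  endfacet
  facet normal 0.0000 0.0000 -1.0000
    outer loop
      vertex 0.495 2.831 0.000
      vertex 0.495 7.169 0.000
      vertex 10.000 5.000 0.000
    endloop
  endfacet
  facet normal 0.0000 0.0000 -1.0000
    outer loop
      vertex 3.887 0.125 0.000
      vertex 0.495 2.831 0.000
      vertex 10.000 5.000 0.000
    endloop
  endfacet
  facet normal 0.0000 0.0000 -1.0000
    outer loop
      vertex 8.117 1.091 0.000
      vertex 3.887 0.125 0.000
      vertex 10.000 5.000 0.000
    endloop
  endfacet
  facet normal 0.0000 0.0000 1.0000
    outer loop
      vertex 10.000 5.000 29.000
      vertex 8.117 8.909 29.000
      vertex 3.887 9.875 29.000
    endloop
  endfacet
  facet normal 0.0000 0.0000 1.0000
    outer loop
      vertex 10.000 5.000 29.000
      vertex 3.887 9.875 29.000
      vertex 0.495 7.169 29.000
    endloop
  endfacet
  facet normal 0.0000 0.0000 1.0000
    outer loop
      vertex 10.000 5.000 29.000
      vertex 0.495 7.169 29.000
      vertex 0.495 2.831 29.000
    endloop
  endfacet
  facet normal 0.0000 0.0000 1.0000
    outer loop
      vertex 10.000 5.000 29.000
      vertex 0.495 2.831 29.000
      vertex 3.887 0.125 29.000
    endloop
  endfacet
  facet normal 0.0000 0.0000 1.0000
    outer loop
      vertex 10.000 5.000 29.000
      vertex 3.887 0.125 29.000
      vertex 8.117 1.091 29.000
    endloop
  endfacet
  facet normal 0.9009 0.4340 0.0000
    outer loop
      vertex 10.000 5.000 0.000
      vertex 8.117 8.909 0.000
      vertex 8.117 8.909 29.000
    endloop
  endfacet
  facet normal 0.9009 0.4340 0.0000
    outer loop
      vertex 10.000 5.000 0.000
      vertex 8.117 8.909 29.000
      vertex 10.000 5.000 29.000
    endloop
  endfacet
  facet normal 0.2226 0.9749 0.0000
    outer loop
      vertex 8.117 8.909 0.000
      vertex 3.887 9.875 0.000
      vertex 3.887 9.875 29.000
    endloop
  endfacet
  facet normal 0.2226 0.9749 0.0000
    outer loop
      vertex 8.117 8.909 0.000
      vertex 3.887 9.875 29.000
      vertex 8.117 8.909 29.000
    endloop
  endfacet
  facet normal -0.6236 0.7817 0.0000
    outer loop
      vertex 3.887 9.875 0.000
      vertex 0.495 7.169 0.000
      vertex 0.495 7.169 29.000
    endloop
  endfacet
  facet normal -0.6236 0.7817 0.0000
    outer loop
      vertex 3.887 9.875 0.000
      vertex 0.495 7.169 29.000
      vertex 3.887 9.875 29.000
    endloop
  endfacet
  facet normal -1.0000 0.0000 0.0000
    outer loop
      vertex 0.495 7.169 0.000
      vertex 0.495 2.831 0.000
      vertex 0.495 2.831 29.000
    endloop
  endfacet
  facet normal -1.0000 0.0000 0.0000
    outer loop
      vertex 0.495 7.169 0.000
      vertex 0.495 2.831 29.000
      vertex 0.495 7.169 29.000
    endloop
  endfacet
  facet normal -0.6236 -0.7817 0.0000
    outer loop
      vertex 0.495 2.831 0.000
      vertex 3.887 0.125 0.000
      vertex 3.887 0.125 29.000
    endloop
  endfacet
  facet normal -0.6236 -0.7817 0.0000
    outer loop
      vertex 0.495 2.831 0.000
      vertex 3.887 0.125 29.000
      vertex 0.495 2.831 29.000
    endloop
  endfacet
  facet normal 0.2226 -0.9749 0.0000
    outer loop
      vertex 3.887 0.125 0.000
      vertex 8.117 1.091 0.000
      vertex 8.117 1.091 29.000
    endloop
  endfacet
  facet normal 0.2226 -0.9749 0.0000
    outer loop
      vertex 3.887 0.125 0.000
      vertex 8.117 1.091 29.000
      vertex 3.887 0.125 29.000
    endloop
  endfacet
  facet normal 0.9009 -0.4340 0.0000
    outer loop
      vertex 8.117 1.091 0.000
      vertex 10.000 5.000 0.000
      vertex 10.000 5.000 29.000
    endloop
  endfacet
  facet normal 0.9009 -0.4340 0.0000
    outer loop
      vertex 8.117 1.091 0.000
      vertex 10.000 5.000 29.000
      vertex 8.117 1.091 29.000
    endloop
  endfacet
endsolid part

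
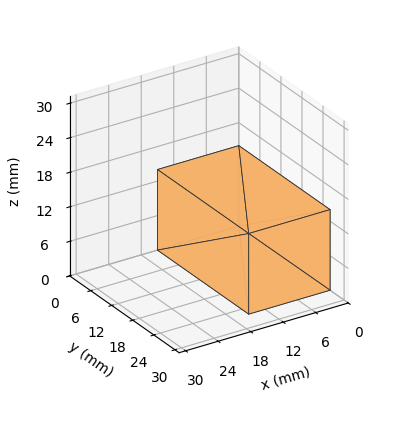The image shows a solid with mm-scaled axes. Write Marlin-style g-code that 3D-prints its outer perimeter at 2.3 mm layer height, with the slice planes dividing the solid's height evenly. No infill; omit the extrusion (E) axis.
Reading the render: the shape is a rectangular box, roughly 15 × 26 mm footprint and 14 mm tall (dimensions read to the nearest mm from the axis ticks). For the g-code, the solid's height is divided into equal slices at the stated Δz and each level perimeter traced with G1 moves after a G0 lift.

; perimeter-only toolpath
G21 ; units = mm
G90 ; absolute positioning
G28 ; home
; layer 1
G0 Z2.3
G0 X0.0 Y0.0
G1 X15.0 Y0.0
G1 X15.0 Y26.0
G1 X0.0 Y26.0
G1 X0.0 Y0.0
; layer 2
G0 Z4.7
G0 X0.0 Y0.0
G1 X15.0 Y0.0
G1 X15.0 Y26.0
G1 X0.0 Y26.0
G1 X0.0 Y0.0
; layer 3
G0 Z7.0
G0 X0.0 Y0.0
G1 X15.0 Y0.0
G1 X15.0 Y26.0
G1 X0.0 Y26.0
G1 X0.0 Y0.0
; layer 4
G0 Z9.3
G0 X0.0 Y0.0
G1 X15.0 Y0.0
G1 X15.0 Y26.0
G1 X0.0 Y26.0
G1 X0.0 Y0.0
; layer 5
G0 Z11.7
G0 X0.0 Y0.0
G1 X15.0 Y0.0
G1 X15.0 Y26.0
G1 X0.0 Y26.0
G1 X0.0 Y0.0
; layer 6
G0 Z14.0
G0 X0.0 Y0.0
G1 X15.0 Y0.0
G1 X15.0 Y26.0
G1 X0.0 Y26.0
G1 X0.0 Y0.0
M2 ; end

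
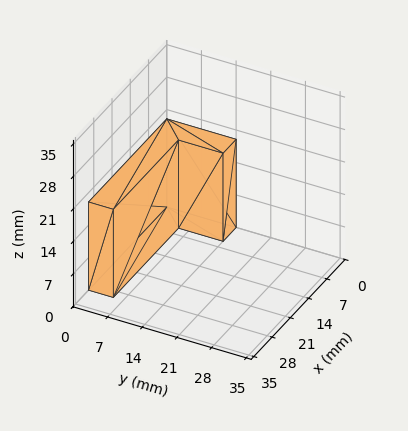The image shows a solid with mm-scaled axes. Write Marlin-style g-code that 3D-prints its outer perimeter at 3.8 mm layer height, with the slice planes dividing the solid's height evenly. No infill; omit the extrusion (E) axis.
Reading the render: the shape is an L-shaped prism: outer 30 × 14 mm, arm thicknesses ≈ 5 mm (horizontal) and 5 mm (vertical), extruded 19 mm in z (dimensions read to the nearest mm from the axis ticks). For the g-code, the solid's height is divided into equal slices at the stated Δz and each level perimeter traced with G1 moves after a G0 lift.

; perimeter-only toolpath
G21 ; units = mm
G90 ; absolute positioning
G28 ; home
; layer 1
G0 Z3.8
G0 X0.0 Y0.0
G1 X30.0 Y0.0
G1 X30.0 Y5.0
G1 X5.0 Y5.0
G1 X5.0 Y14.0
G1 X0.0 Y14.0
G1 X0.0 Y0.0
; layer 2
G0 Z7.6
G0 X0.0 Y0.0
G1 X30.0 Y0.0
G1 X30.0 Y5.0
G1 X5.0 Y5.0
G1 X5.0 Y14.0
G1 X0.0 Y14.0
G1 X0.0 Y0.0
; layer 3
G0 Z11.4
G0 X0.0 Y0.0
G1 X30.0 Y0.0
G1 X30.0 Y5.0
G1 X5.0 Y5.0
G1 X5.0 Y14.0
G1 X0.0 Y14.0
G1 X0.0 Y0.0
; layer 4
G0 Z15.2
G0 X0.0 Y0.0
G1 X30.0 Y0.0
G1 X30.0 Y5.0
G1 X5.0 Y5.0
G1 X5.0 Y14.0
G1 X0.0 Y14.0
G1 X0.0 Y0.0
; layer 5
G0 Z19.0
G0 X0.0 Y0.0
G1 X30.0 Y0.0
G1 X30.0 Y5.0
G1 X5.0 Y5.0
G1 X5.0 Y14.0
G1 X0.0 Y14.0
G1 X0.0 Y0.0
M2 ; end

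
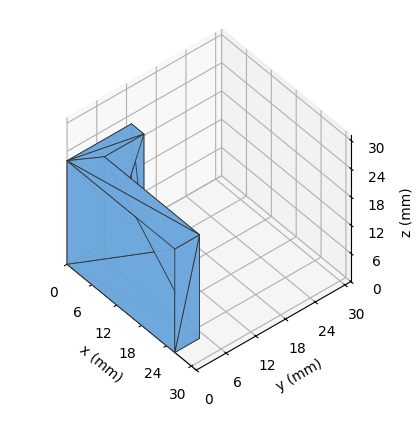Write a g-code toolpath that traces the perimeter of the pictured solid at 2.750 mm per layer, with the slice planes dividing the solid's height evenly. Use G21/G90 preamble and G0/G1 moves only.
Reading the render: the shape is an L-shaped prism: outer 26 × 13 mm, arm thicknesses ≈ 5 mm (horizontal) and 3 mm (vertical), extruded 22 mm in z (dimensions read to the nearest mm from the axis ticks). For the g-code, the solid's height is divided into equal slices at the stated Δz and each level perimeter traced with G1 moves after a G0 lift.

; perimeter-only toolpath
G21 ; units = mm
G90 ; absolute positioning
G28 ; home
; layer 1
G0 Z2.750
G0 X0.000 Y0.000
G1 X26.000 Y0.000
G1 X26.000 Y5.000
G1 X3.000 Y5.000
G1 X3.000 Y13.000
G1 X0.000 Y13.000
G1 X0.000 Y0.000
; layer 2
G0 Z5.500
G0 X0.000 Y0.000
G1 X26.000 Y0.000
G1 X26.000 Y5.000
G1 X3.000 Y5.000
G1 X3.000 Y13.000
G1 X0.000 Y13.000
G1 X0.000 Y0.000
; layer 3
G0 Z8.250
G0 X0.000 Y0.000
G1 X26.000 Y0.000
G1 X26.000 Y5.000
G1 X3.000 Y5.000
G1 X3.000 Y13.000
G1 X0.000 Y13.000
G1 X0.000 Y0.000
; layer 4
G0 Z11.000
G0 X0.000 Y0.000
G1 X26.000 Y0.000
G1 X26.000 Y5.000
G1 X3.000 Y5.000
G1 X3.000 Y13.000
G1 X0.000 Y13.000
G1 X0.000 Y0.000
; layer 5
G0 Z13.750
G0 X0.000 Y0.000
G1 X26.000 Y0.000
G1 X26.000 Y5.000
G1 X3.000 Y5.000
G1 X3.000 Y13.000
G1 X0.000 Y13.000
G1 X0.000 Y0.000
; layer 6
G0 Z16.500
G0 X0.000 Y0.000
G1 X26.000 Y0.000
G1 X26.000 Y5.000
G1 X3.000 Y5.000
G1 X3.000 Y13.000
G1 X0.000 Y13.000
G1 X0.000 Y0.000
; layer 7
G0 Z19.250
G0 X0.000 Y0.000
G1 X26.000 Y0.000
G1 X26.000 Y5.000
G1 X3.000 Y5.000
G1 X3.000 Y13.000
G1 X0.000 Y13.000
G1 X0.000 Y0.000
; layer 8
G0 Z22.000
G0 X0.000 Y0.000
G1 X26.000 Y0.000
G1 X26.000 Y5.000
G1 X3.000 Y5.000
G1 X3.000 Y13.000
G1 X0.000 Y13.000
G1 X0.000 Y0.000
M2 ; end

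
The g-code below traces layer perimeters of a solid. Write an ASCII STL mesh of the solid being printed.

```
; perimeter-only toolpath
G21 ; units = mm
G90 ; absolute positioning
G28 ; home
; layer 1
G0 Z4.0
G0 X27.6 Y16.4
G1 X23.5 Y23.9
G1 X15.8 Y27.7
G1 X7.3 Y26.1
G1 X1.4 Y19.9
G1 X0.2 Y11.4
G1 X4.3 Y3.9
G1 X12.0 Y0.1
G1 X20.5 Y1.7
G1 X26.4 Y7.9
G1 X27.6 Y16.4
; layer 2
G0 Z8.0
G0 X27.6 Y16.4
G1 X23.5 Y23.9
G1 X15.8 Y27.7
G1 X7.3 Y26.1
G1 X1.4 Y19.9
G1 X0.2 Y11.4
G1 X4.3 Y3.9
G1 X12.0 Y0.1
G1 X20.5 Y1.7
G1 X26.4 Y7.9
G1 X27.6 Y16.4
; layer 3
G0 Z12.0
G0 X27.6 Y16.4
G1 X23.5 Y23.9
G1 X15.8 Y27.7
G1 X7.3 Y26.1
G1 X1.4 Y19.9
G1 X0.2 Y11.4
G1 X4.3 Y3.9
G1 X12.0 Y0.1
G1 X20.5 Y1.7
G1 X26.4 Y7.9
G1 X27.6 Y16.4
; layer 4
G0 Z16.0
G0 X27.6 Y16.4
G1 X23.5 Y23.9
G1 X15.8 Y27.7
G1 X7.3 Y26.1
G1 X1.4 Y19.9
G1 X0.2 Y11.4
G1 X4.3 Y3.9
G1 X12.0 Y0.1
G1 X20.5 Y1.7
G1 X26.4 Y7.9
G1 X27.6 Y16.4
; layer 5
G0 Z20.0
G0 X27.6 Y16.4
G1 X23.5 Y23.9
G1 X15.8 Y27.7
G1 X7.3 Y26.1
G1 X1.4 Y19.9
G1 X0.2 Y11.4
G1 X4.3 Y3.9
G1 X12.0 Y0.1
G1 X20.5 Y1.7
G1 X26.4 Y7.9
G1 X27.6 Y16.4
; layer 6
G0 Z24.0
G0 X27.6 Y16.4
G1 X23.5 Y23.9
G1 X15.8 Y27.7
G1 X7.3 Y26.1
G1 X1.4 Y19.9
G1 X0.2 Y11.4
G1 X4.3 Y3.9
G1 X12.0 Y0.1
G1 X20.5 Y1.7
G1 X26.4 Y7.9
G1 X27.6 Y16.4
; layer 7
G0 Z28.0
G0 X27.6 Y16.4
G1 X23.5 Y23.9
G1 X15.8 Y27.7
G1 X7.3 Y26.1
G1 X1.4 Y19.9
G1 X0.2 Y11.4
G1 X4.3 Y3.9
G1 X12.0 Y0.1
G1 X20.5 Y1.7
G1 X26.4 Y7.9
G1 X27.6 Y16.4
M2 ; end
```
solid part
  facet normal 0.0000 0.0000 -1.0000
    outer loop
      vertex 15.8 27.7 0.0
      vertex 23.5 23.9 0.0
      vertex 27.6 16.4 0.0
    endloop
  endfacet
  facet normal 0.0000 0.0000 -1.0000
    outer loop
      vertex 7.3 26.1 0.0
      vertex 15.8 27.7 0.0
      vertex 27.6 16.4 0.0
    endloop
  endfacet
  facet normal 0.0000 0.0000 -1.0000
    outer loop
      vertex 1.4 19.9 0.0
      vertex 7.3 26.1 0.0
      vertex 27.6 16.4 0.0
    endloop
  endfacet
  facet normal 0.0000 0.0000 -1.0000
    outer loop
      vertex 0.2 11.4 0.0
      vertex 1.4 19.9 0.0
      vertex 27.6 16.4 0.0
    endloop
  endfacet
  facet normal 0.0000 0.0000 -1.0000
    outer loop
      vertex 4.3 3.9 0.0
      vertex 0.2 11.4 0.0
      vertex 27.6 16.4 0.0
    endloop
  endfacet
  facet normal 0.0000 0.0000 -1.0000
    outer loop
      vertex 12.0 0.1 0.0
      vertex 4.3 3.9 0.0
      vertex 27.6 16.4 0.0
    endloop
  endfacet
  facet normal 0.0000 0.0000 -1.0000
    outer loop
      vertex 20.5 1.7 0.0
      vertex 12.0 0.1 0.0
      vertex 27.6 16.4 0.0
    endloop
  endfacet
  facet normal 0.0000 0.0000 -1.0000
    outer loop
      vertex 26.4 7.9 0.0
      vertex 20.5 1.7 0.0
      vertex 27.6 16.4 0.0
    endloop
  endfacet
  facet normal 0.0000 0.0000 1.0000
    outer loop
      vertex 27.6 16.4 28.0
      vertex 23.5 23.9 28.0
      vertex 15.8 27.7 28.0
    endloop
  endfacet
  facet normal 0.0000 0.0000 1.0000
    outer loop
      vertex 27.6 16.4 28.0
      vertex 15.8 27.7 28.0
      vertex 7.3 26.1 28.0
    endloop
  endfacet
  facet normal 0.0000 0.0000 1.0000
    outer loop
      vertex 27.6 16.4 28.0
      vertex 7.3 26.1 28.0
      vertex 1.4 19.9 28.0
    endloop
  endfacet
  facet normal 0.0000 0.0000 1.0000
    outer loop
      vertex 27.6 16.4 28.0
      vertex 1.4 19.9 28.0
      vertex 0.2 11.4 28.0
    endloop
  endfacet
  facet normal 0.0000 0.0000 1.0000
    outer loop
      vertex 27.6 16.4 28.0
      vertex 0.2 11.4 28.0
      vertex 4.3 3.9 28.0
    endloop
  endfacet
  facet normal 0.0000 0.0000 1.0000
    outer loop
      vertex 27.6 16.4 28.0
      vertex 4.3 3.9 28.0
      vertex 12.0 0.1 28.0
    endloop
  endfacet
  facet normal 0.0000 0.0000 1.0000
    outer loop
      vertex 27.6 16.4 28.0
      vertex 12.0 0.1 28.0
      vertex 20.5 1.7 28.0
    endloop
  endfacet
  facet normal 0.0000 0.0000 1.0000
    outer loop
      vertex 27.6 16.4 28.0
      vertex 20.5 1.7 28.0
      vertex 26.4 7.9 28.0
    endloop
  endfacet
  facet normal 0.8774 0.4797 0.0000
    outer loop
      vertex 27.6 16.4 0.0
      vertex 23.5 23.9 0.0
      vertex 23.5 23.9 28.0
    endloop
  endfacet
  facet normal 0.8774 0.4797 0.0000
    outer loop
      vertex 27.6 16.4 0.0
      vertex 23.5 23.9 28.0
      vertex 27.6 16.4 28.0
    endloop
  endfacet
  facet normal 0.4425 0.8967 0.0000
    outer loop
      vertex 23.5 23.9 0.0
      vertex 15.8 27.7 0.0
      vertex 15.8 27.7 28.0
    endloop
  endfacet
  facet normal 0.4425 0.8967 0.0000
    outer loop
      vertex 23.5 23.9 0.0
      vertex 15.8 27.7 28.0
      vertex 23.5 23.9 28.0
    endloop
  endfacet
  facet normal -0.1850 0.9827 0.0000
    outer loop
      vertex 15.8 27.7 0.0
      vertex 7.3 26.1 0.0
      vertex 7.3 26.1 28.0
    endloop
  endfacet
  facet normal -0.1850 0.9827 0.0000
    outer loop
      vertex 15.8 27.7 0.0
      vertex 7.3 26.1 28.0
      vertex 15.8 27.7 28.0
    endloop
  endfacet
  facet normal -0.7244 0.6894 0.0000
    outer loop
      vertex 7.3 26.1 0.0
      vertex 1.4 19.9 0.0
      vertex 1.4 19.9 28.0
    endloop
  endfacet
  facet normal -0.7244 0.6894 0.0000
    outer loop
      vertex 7.3 26.1 0.0
      vertex 1.4 19.9 28.0
      vertex 7.3 26.1 28.0
    endloop
  endfacet
  facet normal -0.9902 0.1398 0.0000
    outer loop
      vertex 1.4 19.9 0.0
      vertex 0.2 11.4 0.0
      vertex 0.2 11.4 28.0
    endloop
  endfacet
  facet normal -0.9902 0.1398 0.0000
    outer loop
      vertex 1.4 19.9 0.0
      vertex 0.2 11.4 28.0
      vertex 1.4 19.9 28.0
    endloop
  endfacet
  facet normal -0.8774 -0.4797 0.0000
    outer loop
      vertex 0.2 11.4 0.0
      vertex 4.3 3.9 0.0
      vertex 4.3 3.9 28.0
    endloop
  endfacet
  facet normal -0.8774 -0.4797 0.0000
    outer loop
      vertex 0.2 11.4 0.0
      vertex 4.3 3.9 28.0
      vertex 0.2 11.4 28.0
    endloop
  endfacet
  facet normal -0.4425 -0.8967 0.0000
    outer loop
      vertex 4.3 3.9 0.0
      vertex 12.0 0.1 0.0
      vertex 12.0 0.1 28.0
    endloop
  endfacet
  facet normal -0.4425 -0.8967 0.0000
    outer loop
      vertex 4.3 3.9 0.0
      vertex 12.0 0.1 28.0
      vertex 4.3 3.9 28.0
    endloop
  endfacet
  facet normal 0.1850 -0.9827 0.0000
    outer loop
      vertex 12.0 0.1 0.0
      vertex 20.5 1.7 0.0
      vertex 20.5 1.7 28.0
    endloop
  endfacet
  facet normal 0.1850 -0.9827 0.0000
    outer loop
      vertex 12.0 0.1 0.0
      vertex 20.5 1.7 28.0
      vertex 12.0 0.1 28.0
    endloop
  endfacet
  facet normal 0.7244 -0.6894 0.0000
    outer loop
      vertex 20.5 1.7 0.0
      vertex 26.4 7.9 0.0
      vertex 26.4 7.9 28.0
    endloop
  endfacet
  facet normal 0.7244 -0.6894 0.0000
    outer loop
      vertex 20.5 1.7 0.0
      vertex 26.4 7.9 28.0
      vertex 20.5 1.7 28.0
    endloop
  endfacet
  facet normal 0.9902 -0.1398 0.0000
    outer loop
      vertex 26.4 7.9 0.0
      vertex 27.6 16.4 0.0
      vertex 27.6 16.4 28.0
    endloop
  endfacet
  facet normal 0.9902 -0.1398 0.0000
    outer loop
      vertex 26.4 7.9 0.0
      vertex 27.6 16.4 28.0
      vertex 26.4 7.9 28.0
    endloop
  endfacet
endsolid part

The G0 Z moves step by Δz≈4.0 mm. Every layer's G1 loop is the same polygon, so the solid is a straight extrusion of it from z=0 to z≈28. Closing with flat bottom and top caps and triangulating gives 36 facets — a regular 10-sided prism (a cylinder approximated with 10 flat sides), circumscribed radius ≈ 13.9 mm, height ≈ 28 mm.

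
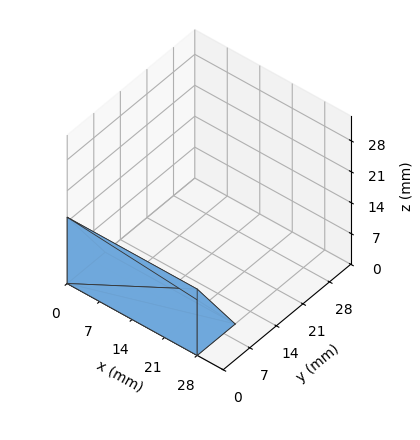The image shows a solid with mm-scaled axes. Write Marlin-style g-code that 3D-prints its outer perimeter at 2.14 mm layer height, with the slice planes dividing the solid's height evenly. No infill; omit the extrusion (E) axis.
Reading the render: the shape is a wedge (ramp): 28 × 10 mm base, rising to 15 mm along the y=0 edge and sloping linearly to z=0 at y=10 (dimensions read to the nearest mm from the axis ticks). For the g-code, the solid's height is divided into equal slices at the stated Δz and each level perimeter traced with G1 moves after a G0 lift.

; perimeter-only toolpath
G21 ; units = mm
G90 ; absolute positioning
G28 ; home
; layer 1
G0 Z2.14
G0 X0.00 Y0.00
G1 X28.00 Y0.00
G1 X28.00 Y8.57
G1 X0.00 Y8.57
G1 X0.00 Y0.00
; layer 2
G0 Z4.29
G0 X0.00 Y0.00
G1 X28.00 Y0.00
G1 X28.00 Y7.14
G1 X0.00 Y7.14
G1 X0.00 Y0.00
; layer 3
G0 Z6.43
G0 X0.00 Y0.00
G1 X28.00 Y0.00
G1 X28.00 Y5.71
G1 X0.00 Y5.71
G1 X0.00 Y0.00
; layer 4
G0 Z8.57
G0 X0.00 Y0.00
G1 X28.00 Y0.00
G1 X28.00 Y4.29
G1 X0.00 Y4.29
G1 X0.00 Y0.00
; layer 5
G0 Z10.71
G0 X0.00 Y0.00
G1 X28.00 Y0.00
G1 X28.00 Y2.86
G1 X0.00 Y2.86
G1 X0.00 Y0.00
; layer 6
G0 Z12.86
G0 X0.00 Y0.00
G1 X28.00 Y0.00
G1 X28.00 Y1.43
G1 X0.00 Y1.43
G1 X0.00 Y0.00
M2 ; end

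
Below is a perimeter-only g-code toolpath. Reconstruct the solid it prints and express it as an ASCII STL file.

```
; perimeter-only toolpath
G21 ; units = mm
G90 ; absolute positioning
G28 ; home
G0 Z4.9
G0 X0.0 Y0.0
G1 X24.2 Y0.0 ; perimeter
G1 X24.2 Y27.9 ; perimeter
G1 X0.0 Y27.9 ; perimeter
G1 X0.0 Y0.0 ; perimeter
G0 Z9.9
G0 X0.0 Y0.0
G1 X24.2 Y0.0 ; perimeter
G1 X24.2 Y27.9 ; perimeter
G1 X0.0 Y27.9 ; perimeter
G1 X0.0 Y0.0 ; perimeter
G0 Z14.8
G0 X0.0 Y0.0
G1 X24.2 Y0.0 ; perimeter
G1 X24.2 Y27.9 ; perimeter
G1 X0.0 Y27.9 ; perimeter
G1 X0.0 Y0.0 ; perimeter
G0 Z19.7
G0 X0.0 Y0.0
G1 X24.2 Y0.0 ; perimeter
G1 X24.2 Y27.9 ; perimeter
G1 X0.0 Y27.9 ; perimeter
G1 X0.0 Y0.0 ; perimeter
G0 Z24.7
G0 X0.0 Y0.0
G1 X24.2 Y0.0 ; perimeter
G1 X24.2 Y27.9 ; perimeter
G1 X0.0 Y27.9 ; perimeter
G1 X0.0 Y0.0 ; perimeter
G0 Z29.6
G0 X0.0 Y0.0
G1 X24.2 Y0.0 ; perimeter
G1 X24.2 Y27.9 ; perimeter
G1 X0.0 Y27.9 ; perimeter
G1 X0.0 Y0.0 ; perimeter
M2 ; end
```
solid part
  facet normal 0.0000 0.0000 -1.0000
    outer loop
      vertex 24.2 27.9 0.0
      vertex 24.2 0.0 0.0
      vertex 0.0 0.0 0.0
    endloop
  endfacet
  facet normal 0.0000 0.0000 -1.0000
    outer loop
      vertex 0.0 27.9 0.0
      vertex 24.2 27.9 0.0
      vertex 0.0 0.0 0.0
    endloop
  endfacet
  facet normal 0.0000 0.0000 1.0000
    outer loop
      vertex 0.0 0.0 29.6
      vertex 24.2 0.0 29.6
      vertex 24.2 27.9 29.6
    endloop
  endfacet
  facet normal 0.0000 0.0000 1.0000
    outer loop
      vertex 0.0 0.0 29.6
      vertex 24.2 27.9 29.6
      vertex 0.0 27.9 29.6
    endloop
  endfacet
  facet normal 0.0000 -1.0000 0.0000
    outer loop
      vertex 0.0 0.0 0.0
      vertex 24.2 0.0 0.0
      vertex 24.2 0.0 29.6
    endloop
  endfacet
  facet normal 0.0000 -1.0000 0.0000
    outer loop
      vertex 0.0 0.0 0.0
      vertex 24.2 0.0 29.6
      vertex 0.0 0.0 29.6
    endloop
  endfacet
  facet normal 0.0000 1.0000 0.0000
    outer loop
      vertex 24.2 27.9 29.6
      vertex 24.2 27.9 0.0
      vertex 0.0 27.9 0.0
    endloop
  endfacet
  facet normal 0.0000 1.0000 0.0000
    outer loop
      vertex 0.0 27.9 29.6
      vertex 24.2 27.9 29.6
      vertex 0.0 27.9 0.0
    endloop
  endfacet
  facet normal -1.0000 0.0000 0.0000
    outer loop
      vertex 0.0 27.9 29.6
      vertex 0.0 27.9 0.0
      vertex 0.0 0.0 0.0
    endloop
  endfacet
  facet normal -1.0000 0.0000 0.0000
    outer loop
      vertex 0.0 0.0 29.6
      vertex 0.0 27.9 29.6
      vertex 0.0 0.0 0.0
    endloop
  endfacet
  facet normal 1.0000 0.0000 0.0000
    outer loop
      vertex 24.2 0.0 0.0
      vertex 24.2 27.9 0.0
      vertex 24.2 27.9 29.6
    endloop
  endfacet
  facet normal 1.0000 0.0000 0.0000
    outer loop
      vertex 24.2 0.0 0.0
      vertex 24.2 27.9 29.6
      vertex 24.2 0.0 29.6
    endloop
  endfacet
endsolid part

The G0 Z moves step by Δz≈4.9 mm. Every layer's G1 loop is the same polygon, so the solid is a straight extrusion of it from z=0 to z≈29.6. Closing with flat bottom and top caps and triangulating gives 12 facets — a rectangular box, roughly 24.2 × 27.9 mm footprint and 29.6 mm tall.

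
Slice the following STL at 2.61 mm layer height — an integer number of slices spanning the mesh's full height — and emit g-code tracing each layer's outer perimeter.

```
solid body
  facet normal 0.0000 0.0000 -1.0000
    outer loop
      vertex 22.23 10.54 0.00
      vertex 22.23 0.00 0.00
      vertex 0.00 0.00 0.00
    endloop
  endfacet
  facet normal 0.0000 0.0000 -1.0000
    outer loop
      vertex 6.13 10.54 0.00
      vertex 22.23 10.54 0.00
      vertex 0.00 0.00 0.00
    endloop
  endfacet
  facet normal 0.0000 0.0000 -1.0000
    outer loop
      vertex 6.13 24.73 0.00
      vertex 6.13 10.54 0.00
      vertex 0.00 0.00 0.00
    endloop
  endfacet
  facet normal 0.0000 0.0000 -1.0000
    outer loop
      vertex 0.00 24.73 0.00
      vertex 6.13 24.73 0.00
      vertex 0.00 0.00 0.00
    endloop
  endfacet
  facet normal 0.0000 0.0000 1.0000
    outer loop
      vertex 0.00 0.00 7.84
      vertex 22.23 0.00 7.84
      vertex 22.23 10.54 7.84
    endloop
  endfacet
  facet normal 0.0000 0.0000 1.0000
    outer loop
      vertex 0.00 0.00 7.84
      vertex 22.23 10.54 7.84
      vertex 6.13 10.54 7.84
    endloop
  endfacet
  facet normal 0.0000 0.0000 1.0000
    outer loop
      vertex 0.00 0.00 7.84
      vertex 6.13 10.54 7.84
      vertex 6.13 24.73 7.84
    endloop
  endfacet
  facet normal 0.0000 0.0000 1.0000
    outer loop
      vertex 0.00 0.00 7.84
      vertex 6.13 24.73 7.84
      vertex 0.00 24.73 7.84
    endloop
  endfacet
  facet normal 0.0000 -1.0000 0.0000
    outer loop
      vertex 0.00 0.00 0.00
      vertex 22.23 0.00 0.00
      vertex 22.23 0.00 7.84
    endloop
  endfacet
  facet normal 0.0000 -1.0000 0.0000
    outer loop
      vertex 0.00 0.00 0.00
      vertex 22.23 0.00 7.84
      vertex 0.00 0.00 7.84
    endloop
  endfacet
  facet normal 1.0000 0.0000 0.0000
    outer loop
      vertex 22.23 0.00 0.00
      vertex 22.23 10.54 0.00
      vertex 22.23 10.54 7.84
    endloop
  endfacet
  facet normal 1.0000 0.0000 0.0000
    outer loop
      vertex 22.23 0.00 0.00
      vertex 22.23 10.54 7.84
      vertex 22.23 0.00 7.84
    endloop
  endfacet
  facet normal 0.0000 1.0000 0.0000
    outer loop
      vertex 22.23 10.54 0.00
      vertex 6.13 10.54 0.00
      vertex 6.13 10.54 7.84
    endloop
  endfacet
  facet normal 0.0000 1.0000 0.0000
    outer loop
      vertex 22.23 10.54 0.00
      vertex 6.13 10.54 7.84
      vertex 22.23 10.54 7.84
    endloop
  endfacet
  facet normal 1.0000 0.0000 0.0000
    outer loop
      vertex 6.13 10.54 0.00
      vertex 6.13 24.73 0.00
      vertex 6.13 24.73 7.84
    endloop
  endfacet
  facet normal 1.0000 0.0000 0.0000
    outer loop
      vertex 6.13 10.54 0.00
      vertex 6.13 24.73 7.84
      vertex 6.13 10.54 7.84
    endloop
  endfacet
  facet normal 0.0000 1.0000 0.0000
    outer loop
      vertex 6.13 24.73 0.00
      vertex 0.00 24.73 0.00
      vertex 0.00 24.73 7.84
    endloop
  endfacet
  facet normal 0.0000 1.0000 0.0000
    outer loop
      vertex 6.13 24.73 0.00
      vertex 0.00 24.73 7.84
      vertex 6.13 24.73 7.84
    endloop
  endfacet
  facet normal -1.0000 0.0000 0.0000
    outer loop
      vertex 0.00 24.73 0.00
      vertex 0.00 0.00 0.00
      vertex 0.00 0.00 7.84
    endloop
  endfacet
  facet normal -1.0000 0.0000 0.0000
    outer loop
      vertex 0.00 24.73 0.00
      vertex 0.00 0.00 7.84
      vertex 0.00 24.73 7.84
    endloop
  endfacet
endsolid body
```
; perimeter-only toolpath
G21 ; units = mm
G90 ; absolute positioning
G28 ; home
; layer 1
G0 Z2.61
G0 X0.00 Y0.00
G1 X22.23 Y0.00
G1 X22.23 Y10.54
G1 X6.13 Y10.54
G1 X6.13 Y24.73
G1 X0.00 Y24.73
G1 X0.00 Y0.00
; layer 2
G0 Z5.23
G0 X0.00 Y0.00
G1 X22.23 Y0.00
G1 X22.23 Y10.54
G1 X6.13 Y10.54
G1 X6.13 Y24.73
G1 X0.00 Y24.73
G1 X0.00 Y0.00
; layer 3
G0 Z7.84
G0 X0.00 Y0.00
G1 X22.23 Y0.00
G1 X22.23 Y10.54
G1 X6.13 Y10.54
G1 X6.13 Y24.73
G1 X0.00 Y24.73
G1 X0.00 Y0.00
M2 ; end

The solid is an L-shaped prism: outer 22.2 × 24.7 mm, arm thicknesses ≈ 10.5 mm (horizontal) and 6.13 mm (vertical), extruded 7.84 mm in z. Slicing at Δz = 2.61 mm — 3 equal slices spanning the solid's height, so layer i sits at z = i·h/3 — gives 3 non-empty perimeters. Each is a 6-segment closed polygon; G0 lifts to the layer z and rapids to the start vertex, then G1 traces the edges.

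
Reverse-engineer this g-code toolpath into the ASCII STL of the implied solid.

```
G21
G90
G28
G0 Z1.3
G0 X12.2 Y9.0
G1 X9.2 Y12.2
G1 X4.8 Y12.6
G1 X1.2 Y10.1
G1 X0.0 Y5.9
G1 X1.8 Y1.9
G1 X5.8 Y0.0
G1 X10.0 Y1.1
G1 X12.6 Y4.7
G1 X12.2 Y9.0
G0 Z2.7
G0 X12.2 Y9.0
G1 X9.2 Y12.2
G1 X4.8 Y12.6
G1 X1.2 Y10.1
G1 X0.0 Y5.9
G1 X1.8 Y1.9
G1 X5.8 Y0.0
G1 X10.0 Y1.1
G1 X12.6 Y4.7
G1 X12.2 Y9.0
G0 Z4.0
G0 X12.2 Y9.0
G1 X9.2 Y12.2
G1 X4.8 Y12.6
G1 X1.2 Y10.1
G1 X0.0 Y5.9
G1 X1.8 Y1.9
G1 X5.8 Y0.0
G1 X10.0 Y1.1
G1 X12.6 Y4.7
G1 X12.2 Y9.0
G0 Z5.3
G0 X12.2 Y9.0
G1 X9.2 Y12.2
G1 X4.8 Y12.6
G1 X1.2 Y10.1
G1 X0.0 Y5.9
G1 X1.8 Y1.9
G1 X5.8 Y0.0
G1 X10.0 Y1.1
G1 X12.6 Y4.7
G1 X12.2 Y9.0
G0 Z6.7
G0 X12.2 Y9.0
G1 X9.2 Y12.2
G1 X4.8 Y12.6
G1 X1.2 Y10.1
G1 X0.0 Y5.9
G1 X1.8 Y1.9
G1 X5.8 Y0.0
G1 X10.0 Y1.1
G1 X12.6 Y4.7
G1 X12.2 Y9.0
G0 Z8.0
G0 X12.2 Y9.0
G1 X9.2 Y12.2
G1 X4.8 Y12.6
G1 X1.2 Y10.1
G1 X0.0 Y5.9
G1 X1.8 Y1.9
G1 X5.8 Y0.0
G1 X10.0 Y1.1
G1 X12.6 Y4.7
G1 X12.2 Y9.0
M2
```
solid part
  facet normal 0.0000 0.0000 -1.0000
    outer loop
      vertex 4.8 12.6 0.0
      vertex 9.2 12.2 0.0
      vertex 12.2 9.0 0.0
    endloop
  endfacet
  facet normal 0.0000 0.0000 -1.0000
    outer loop
      vertex 1.2 10.1 0.0
      vertex 4.8 12.6 0.0
      vertex 12.2 9.0 0.0
    endloop
  endfacet
  facet normal 0.0000 0.0000 -1.0000
    outer loop
      vertex 0.0 5.9 0.0
      vertex 1.2 10.1 0.0
      vertex 12.2 9.0 0.0
    endloop
  endfacet
  facet normal 0.0000 0.0000 -1.0000
    outer loop
      vertex 1.8 1.9 0.0
      vertex 0.0 5.9 0.0
      vertex 12.2 9.0 0.0
    endloop
  endfacet
  facet normal 0.0000 0.0000 -1.0000
    outer loop
      vertex 5.8 0.0 0.0
      vertex 1.8 1.9 0.0
      vertex 12.2 9.0 0.0
    endloop
  endfacet
  facet normal 0.0000 0.0000 -1.0000
    outer loop
      vertex 10.0 1.1 0.0
      vertex 5.8 0.0 0.0
      vertex 12.2 9.0 0.0
    endloop
  endfacet
  facet normal 0.0000 0.0000 -1.0000
    outer loop
      vertex 12.6 4.7 0.0
      vertex 10.0 1.1 0.0
      vertex 12.2 9.0 0.0
    endloop
  endfacet
  facet normal 0.0000 0.0000 1.0000
    outer loop
      vertex 12.2 9.0 8.0
      vertex 9.2 12.2 8.0
      vertex 4.8 12.6 8.0
    endloop
  endfacet
  facet normal 0.0000 0.0000 1.0000
    outer loop
      vertex 12.2 9.0 8.0
      vertex 4.8 12.6 8.0
      vertex 1.2 10.1 8.0
    endloop
  endfacet
  facet normal 0.0000 0.0000 1.0000
    outer loop
      vertex 12.2 9.0 8.0
      vertex 1.2 10.1 8.0
      vertex 0.0 5.9 8.0
    endloop
  endfacet
  facet normal 0.0000 0.0000 1.0000
    outer loop
      vertex 12.2 9.0 8.0
      vertex 0.0 5.9 8.0
      vertex 1.8 1.9 8.0
    endloop
  endfacet
  facet normal 0.0000 0.0000 1.0000
    outer loop
      vertex 12.2 9.0 8.0
      vertex 1.8 1.9 8.0
      vertex 5.8 0.0 8.0
    endloop
  endfacet
  facet normal 0.0000 0.0000 1.0000
    outer loop
      vertex 12.2 9.0 8.0
      vertex 5.8 0.0 8.0
      vertex 10.0 1.1 8.0
    endloop
  endfacet
  facet normal 0.0000 0.0000 1.0000
    outer loop
      vertex 12.2 9.0 8.0
      vertex 10.0 1.1 8.0
      vertex 12.6 4.7 8.0
    endloop
  endfacet
  facet normal 0.7295 0.6839 0.0000
    outer loop
      vertex 12.2 9.0 0.0
      vertex 9.2 12.2 0.0
      vertex 9.2 12.2 8.0
    endloop
  endfacet
  facet normal 0.7295 0.6839 0.0000
    outer loop
      vertex 12.2 9.0 0.0
      vertex 9.2 12.2 8.0
      vertex 12.2 9.0 8.0
    endloop
  endfacet
  facet normal 0.0905 0.9959 0.0000
    outer loop
      vertex 9.2 12.2 0.0
      vertex 4.8 12.6 0.0
      vertex 4.8 12.6 8.0
    endloop
  endfacet
  facet normal 0.0905 0.9959 0.0000
    outer loop
      vertex 9.2 12.2 0.0
      vertex 4.8 12.6 8.0
      vertex 9.2 12.2 8.0
    endloop
  endfacet
  facet normal -0.5704 0.8214 0.0000
    outer loop
      vertex 4.8 12.6 0.0
      vertex 1.2 10.1 0.0
      vertex 1.2 10.1 8.0
    endloop
  endfacet
  facet normal -0.5704 0.8214 0.0000
    outer loop
      vertex 4.8 12.6 0.0
      vertex 1.2 10.1 8.0
      vertex 4.8 12.6 8.0
    endloop
  endfacet
  facet normal -0.9615 0.2747 0.0000
    outer loop
      vertex 1.2 10.1 0.0
      vertex 0.0 5.9 0.0
      vertex 0.0 5.9 8.0
    endloop
  endfacet
  facet normal -0.9615 0.2747 0.0000
    outer loop
      vertex 1.2 10.1 0.0
      vertex 0.0 5.9 8.0
      vertex 1.2 10.1 8.0
    endloop
  endfacet
  facet normal -0.9119 -0.4104 0.0000
    outer loop
      vertex 0.0 5.9 0.0
      vertex 1.8 1.9 0.0
      vertex 1.8 1.9 8.0
    endloop
  endfacet
  facet normal -0.9119 -0.4104 0.0000
    outer loop
      vertex 0.0 5.9 0.0
      vertex 1.8 1.9 8.0
      vertex 0.0 5.9 8.0
    endloop
  endfacet
  facet normal -0.4291 -0.9033 0.0000
    outer loop
      vertex 1.8 1.9 0.0
      vertex 5.8 0.0 0.0
      vertex 5.8 0.0 8.0
    endloop
  endfacet
  facet normal -0.4291 -0.9033 0.0000
    outer loop
      vertex 1.8 1.9 0.0
      vertex 5.8 0.0 8.0
      vertex 1.8 1.9 8.0
    endloop
  endfacet
  facet normal 0.2534 -0.9674 0.0000
    outer loop
      vertex 5.8 0.0 0.0
      vertex 10.0 1.1 0.0
      vertex 10.0 1.1 8.0
    endloop
  endfacet
  facet normal 0.2534 -0.9674 0.0000
    outer loop
      vertex 5.8 0.0 0.0
      vertex 10.0 1.1 8.0
      vertex 5.8 0.0 8.0
    endloop
  endfacet
  facet normal 0.8107 -0.5855 0.0000
    outer loop
      vertex 10.0 1.1 0.0
      vertex 12.6 4.7 0.0
      vertex 12.6 4.7 8.0
    endloop
  endfacet
  facet normal 0.8107 -0.5855 0.0000
    outer loop
      vertex 10.0 1.1 0.0
      vertex 12.6 4.7 8.0
      vertex 10.0 1.1 8.0
    endloop
  endfacet
  facet normal 0.9957 0.0926 0.0000
    outer loop
      vertex 12.6 4.7 0.0
      vertex 12.2 9.0 0.0
      vertex 12.2 9.0 8.0
    endloop
  endfacet
  facet normal 0.9957 0.0926 0.0000
    outer loop
      vertex 12.6 4.7 0.0
      vertex 12.2 9.0 8.0
      vertex 12.6 4.7 8.0
    endloop
  endfacet
endsolid part

The G0 Z moves step by Δz≈1.3 mm. Every layer's G1 loop is the same polygon, so the solid is a straight extrusion of it from z=0 to z≈8. Closing with flat bottom and top caps and triangulating gives 32 facets — a regular 9-sided prism (a cylinder approximated with 9 flat sides), circumscribed radius ≈ 6.4 mm, height ≈ 8 mm.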